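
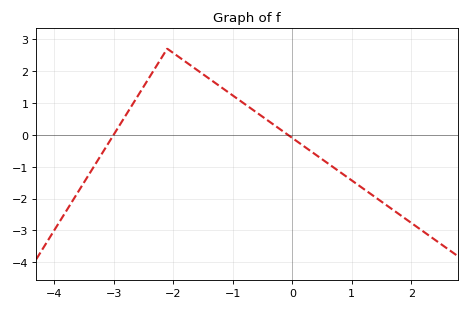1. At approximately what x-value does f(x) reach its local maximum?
-2.1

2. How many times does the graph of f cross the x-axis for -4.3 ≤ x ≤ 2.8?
2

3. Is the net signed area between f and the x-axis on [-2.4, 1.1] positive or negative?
positive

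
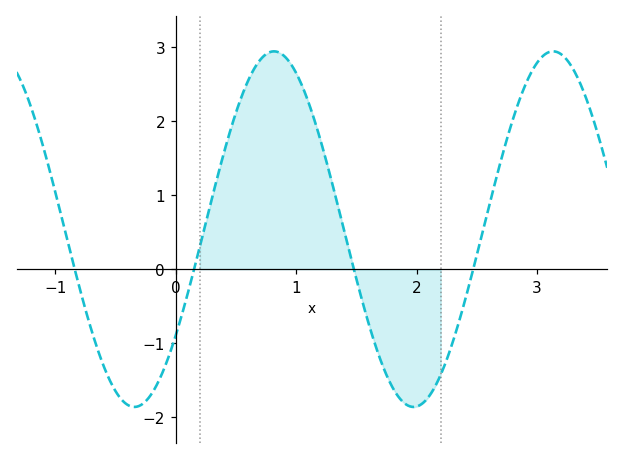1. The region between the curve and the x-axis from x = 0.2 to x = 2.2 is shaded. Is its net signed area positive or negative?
positive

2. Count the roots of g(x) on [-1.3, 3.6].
4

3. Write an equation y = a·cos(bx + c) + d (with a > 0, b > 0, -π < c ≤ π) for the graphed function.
y = 2.4cos(2.7x - 2.2) + 0.54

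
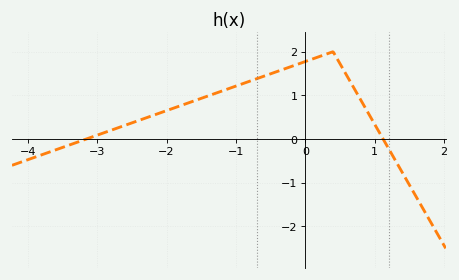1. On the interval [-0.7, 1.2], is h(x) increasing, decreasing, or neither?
neither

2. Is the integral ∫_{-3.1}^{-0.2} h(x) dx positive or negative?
positive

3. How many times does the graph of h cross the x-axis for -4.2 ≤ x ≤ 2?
2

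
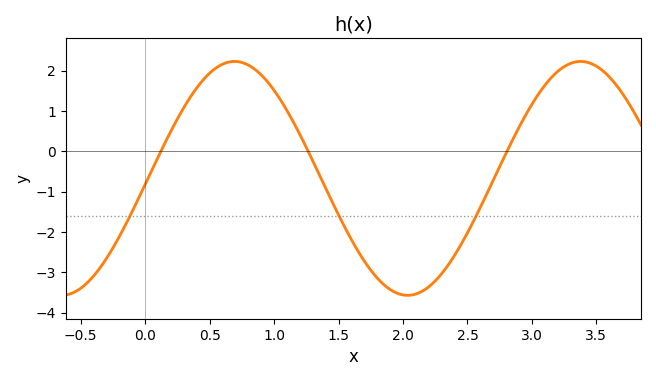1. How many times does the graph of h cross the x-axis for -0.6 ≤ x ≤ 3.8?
3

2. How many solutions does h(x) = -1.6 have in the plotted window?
3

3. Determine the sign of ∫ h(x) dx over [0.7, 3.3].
negative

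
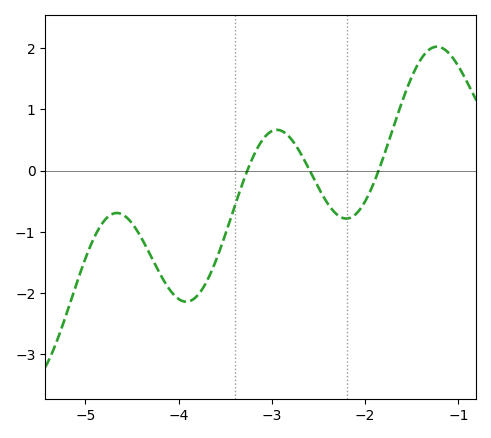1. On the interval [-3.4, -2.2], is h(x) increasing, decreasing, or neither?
neither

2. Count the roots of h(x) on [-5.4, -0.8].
3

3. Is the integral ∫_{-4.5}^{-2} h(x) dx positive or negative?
negative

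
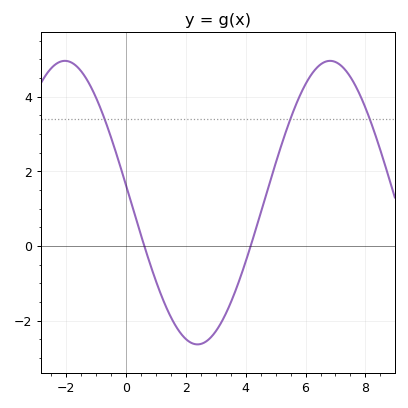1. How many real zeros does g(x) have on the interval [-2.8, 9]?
2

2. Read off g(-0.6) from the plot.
3.2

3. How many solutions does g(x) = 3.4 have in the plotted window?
3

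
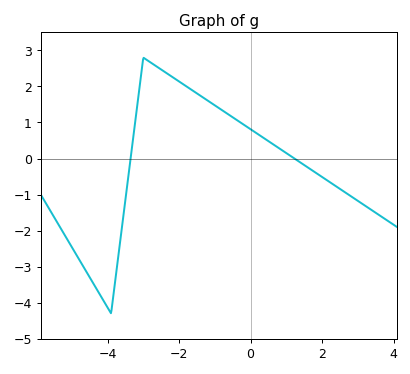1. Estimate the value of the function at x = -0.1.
0.879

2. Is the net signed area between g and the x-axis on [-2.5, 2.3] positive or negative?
positive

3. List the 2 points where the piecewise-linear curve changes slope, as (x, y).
(-3.9, -4.3); (-3, 2.8)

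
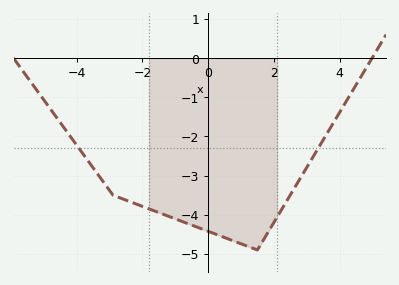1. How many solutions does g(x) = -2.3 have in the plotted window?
2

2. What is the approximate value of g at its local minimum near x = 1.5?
-4.9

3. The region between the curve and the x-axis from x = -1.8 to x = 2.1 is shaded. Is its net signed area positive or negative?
negative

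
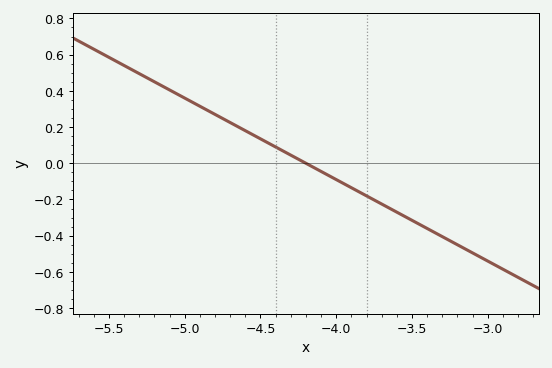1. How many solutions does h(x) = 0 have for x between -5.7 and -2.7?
1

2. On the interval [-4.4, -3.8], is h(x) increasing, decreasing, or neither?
decreasing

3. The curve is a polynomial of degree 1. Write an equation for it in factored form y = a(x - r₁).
y = -0.45(x + 4.2)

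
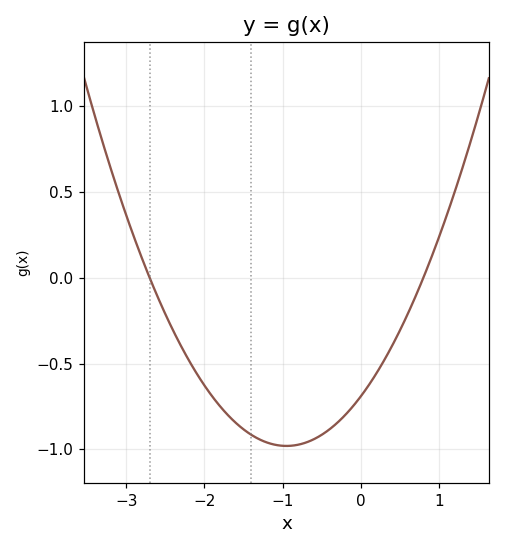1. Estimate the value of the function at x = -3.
0.35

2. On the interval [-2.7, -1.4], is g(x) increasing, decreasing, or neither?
decreasing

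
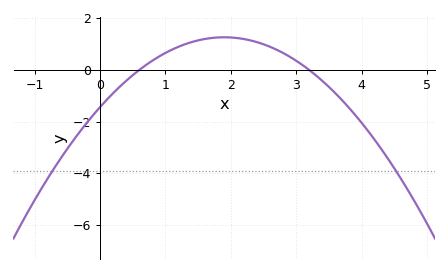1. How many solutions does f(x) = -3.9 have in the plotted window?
2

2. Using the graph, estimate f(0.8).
0.4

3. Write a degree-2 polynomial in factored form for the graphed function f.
y = -0.75(x - 0.6)(x - 3.2)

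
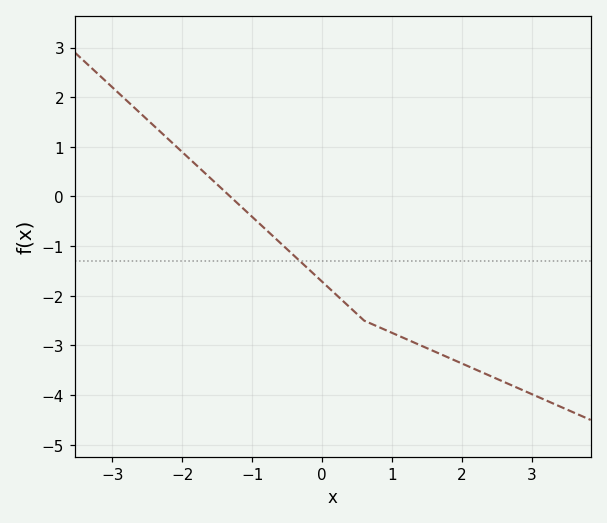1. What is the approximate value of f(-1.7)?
0.501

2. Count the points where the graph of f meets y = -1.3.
1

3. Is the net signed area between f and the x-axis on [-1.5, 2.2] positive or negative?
negative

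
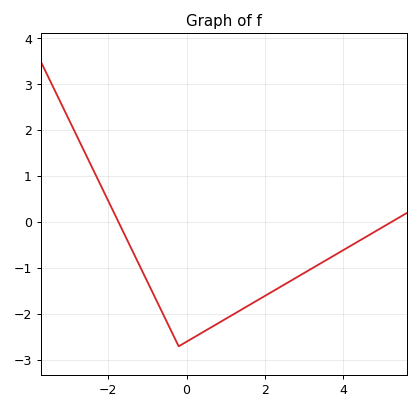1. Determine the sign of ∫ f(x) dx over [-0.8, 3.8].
negative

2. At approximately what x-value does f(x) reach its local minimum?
-0.2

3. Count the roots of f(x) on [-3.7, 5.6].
2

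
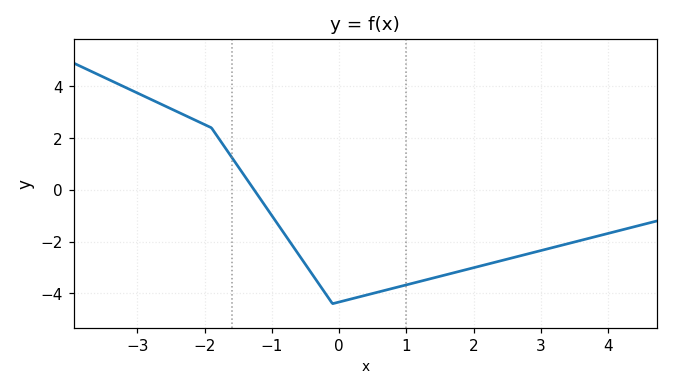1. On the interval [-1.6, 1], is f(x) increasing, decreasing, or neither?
neither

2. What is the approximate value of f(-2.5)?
3.2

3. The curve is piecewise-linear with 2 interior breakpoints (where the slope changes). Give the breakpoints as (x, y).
(-1.9, 2.4); (-0.1, -4.4)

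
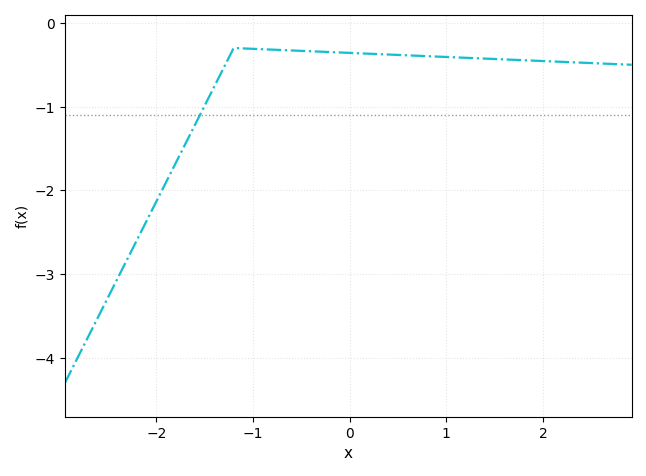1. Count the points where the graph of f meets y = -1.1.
1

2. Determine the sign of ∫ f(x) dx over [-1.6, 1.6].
negative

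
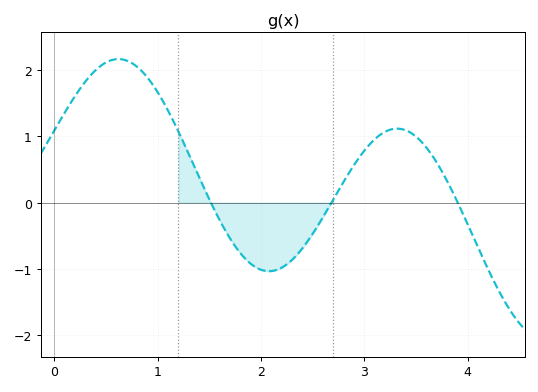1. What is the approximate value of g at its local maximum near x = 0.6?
2.2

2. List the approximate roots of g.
1.5, 2.7, 3.9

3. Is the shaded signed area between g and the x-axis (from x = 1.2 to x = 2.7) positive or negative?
negative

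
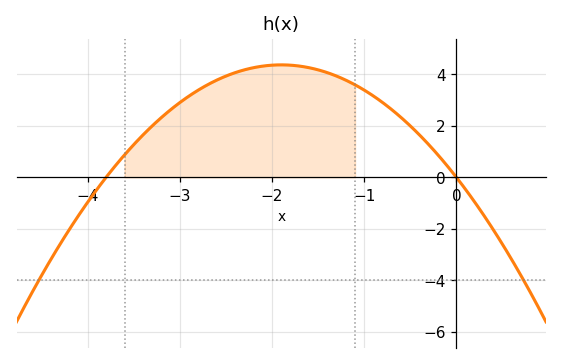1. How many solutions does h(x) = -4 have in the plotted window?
2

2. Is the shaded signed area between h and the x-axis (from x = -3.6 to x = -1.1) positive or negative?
positive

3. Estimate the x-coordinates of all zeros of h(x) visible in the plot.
-3.8, 0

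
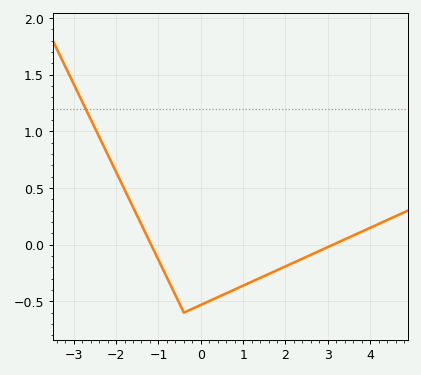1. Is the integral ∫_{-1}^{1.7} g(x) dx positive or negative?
negative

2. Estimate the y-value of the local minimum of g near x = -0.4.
-0.599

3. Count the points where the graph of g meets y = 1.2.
1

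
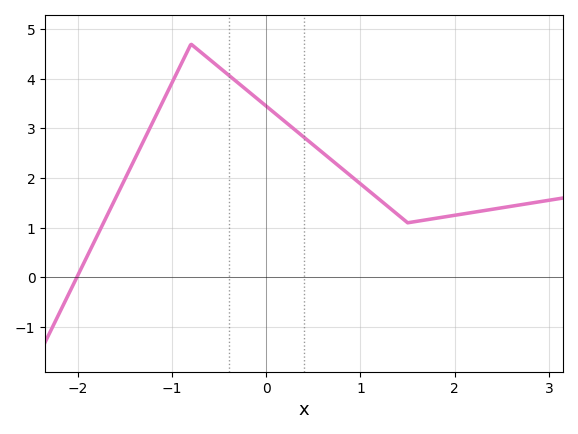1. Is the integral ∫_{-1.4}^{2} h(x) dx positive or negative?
positive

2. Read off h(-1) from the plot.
3.9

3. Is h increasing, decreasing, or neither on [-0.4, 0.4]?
decreasing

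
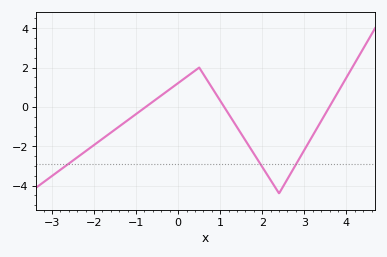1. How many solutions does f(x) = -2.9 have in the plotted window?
3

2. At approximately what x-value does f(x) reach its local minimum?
2.4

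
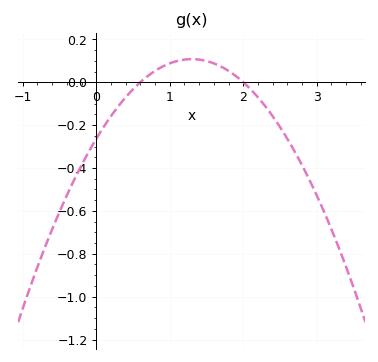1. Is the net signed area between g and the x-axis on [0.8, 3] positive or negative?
negative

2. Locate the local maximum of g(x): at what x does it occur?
1.3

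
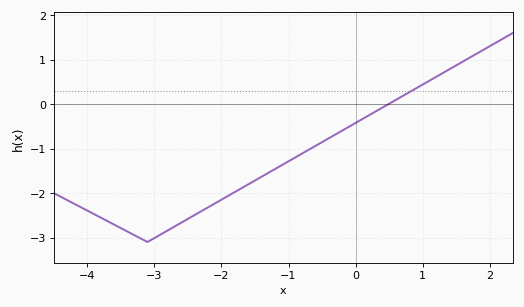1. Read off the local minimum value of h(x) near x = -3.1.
-3.1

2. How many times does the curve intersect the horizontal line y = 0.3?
1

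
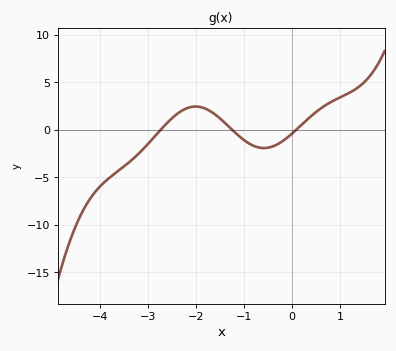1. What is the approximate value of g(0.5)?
1.9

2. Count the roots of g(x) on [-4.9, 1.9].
3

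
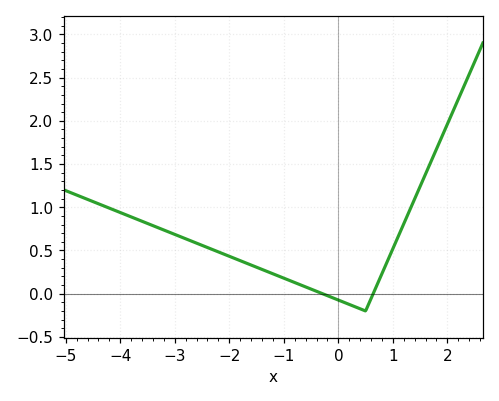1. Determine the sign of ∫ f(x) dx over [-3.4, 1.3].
positive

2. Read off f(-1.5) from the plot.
0.3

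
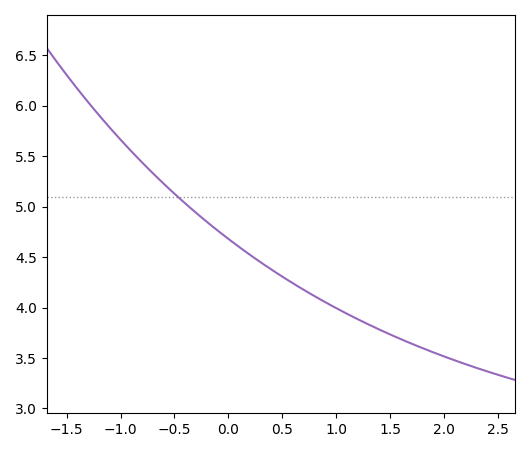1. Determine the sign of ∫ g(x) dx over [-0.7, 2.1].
positive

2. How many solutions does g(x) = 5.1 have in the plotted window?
1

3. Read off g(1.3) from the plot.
3.85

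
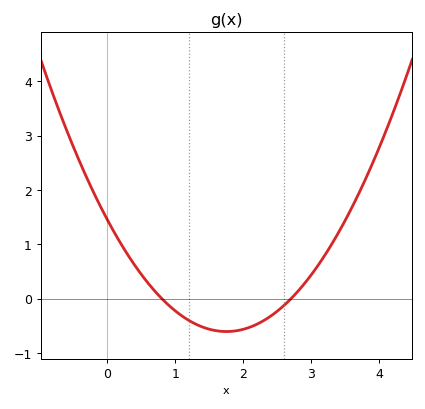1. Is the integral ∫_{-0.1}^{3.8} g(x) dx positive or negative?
positive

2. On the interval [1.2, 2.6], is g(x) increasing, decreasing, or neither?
neither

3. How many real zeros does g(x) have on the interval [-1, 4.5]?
2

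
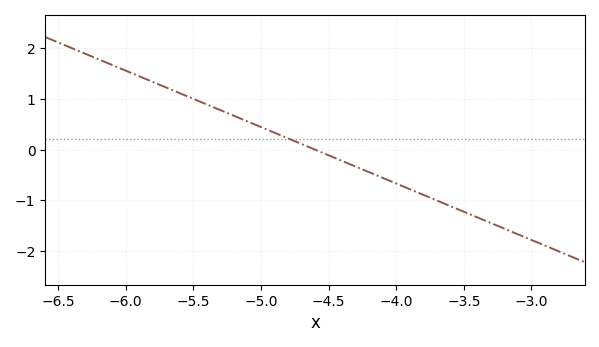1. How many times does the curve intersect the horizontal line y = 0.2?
1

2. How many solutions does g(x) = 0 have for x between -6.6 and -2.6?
1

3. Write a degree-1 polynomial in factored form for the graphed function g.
y = -1.11(x + 4.6)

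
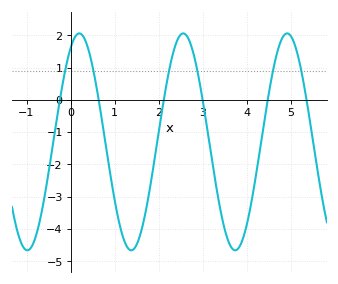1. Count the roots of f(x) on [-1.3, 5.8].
6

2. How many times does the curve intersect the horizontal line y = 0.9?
6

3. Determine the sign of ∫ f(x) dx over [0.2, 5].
negative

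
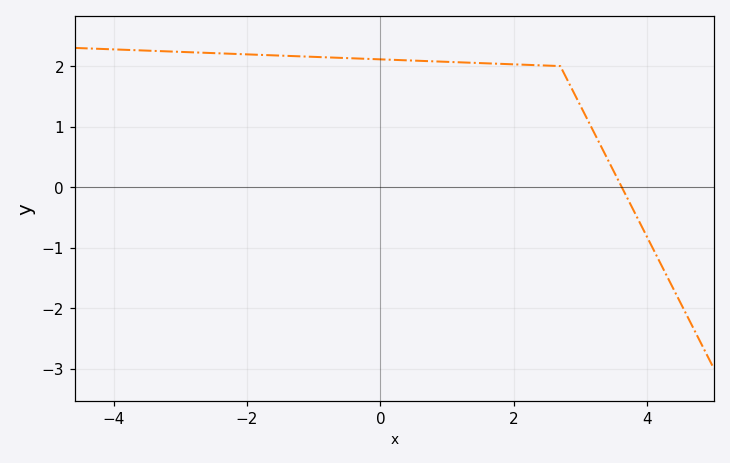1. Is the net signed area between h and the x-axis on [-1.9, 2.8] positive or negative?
positive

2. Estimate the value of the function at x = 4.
-0.821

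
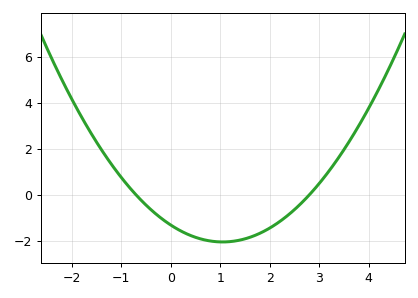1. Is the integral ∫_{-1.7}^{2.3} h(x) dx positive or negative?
negative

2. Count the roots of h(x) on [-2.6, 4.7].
2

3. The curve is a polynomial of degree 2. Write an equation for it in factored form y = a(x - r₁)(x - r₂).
y = 0.67(x + 0.7)(x - 2.8)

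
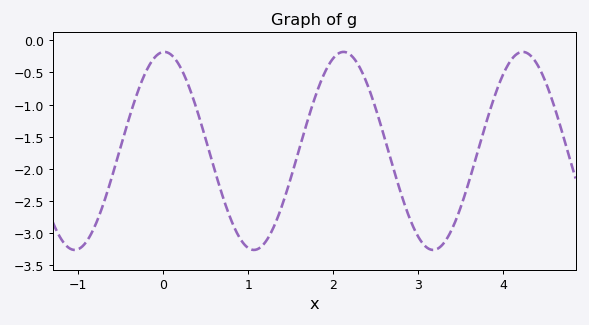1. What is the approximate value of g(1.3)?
-2.9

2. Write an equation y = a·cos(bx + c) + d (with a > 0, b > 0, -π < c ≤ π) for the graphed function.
y = 1.54cos(3x - 0.04) - 1.72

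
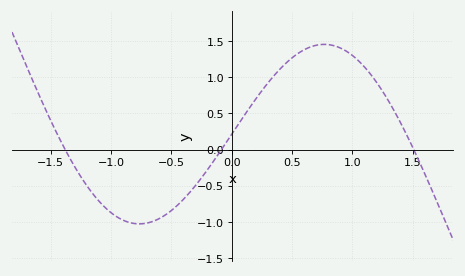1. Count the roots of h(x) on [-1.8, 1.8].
3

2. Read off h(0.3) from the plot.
0.922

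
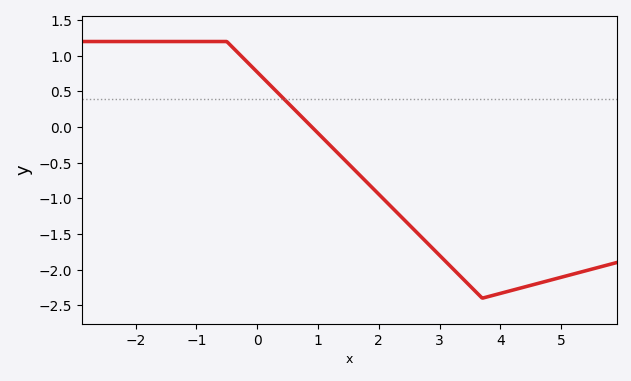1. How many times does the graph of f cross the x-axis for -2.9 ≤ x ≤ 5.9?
1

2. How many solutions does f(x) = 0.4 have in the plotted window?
1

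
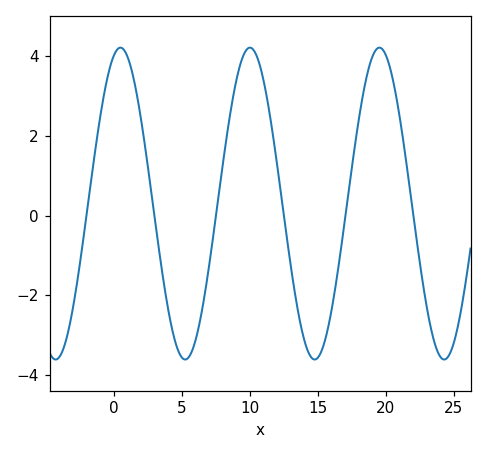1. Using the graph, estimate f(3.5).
-1.2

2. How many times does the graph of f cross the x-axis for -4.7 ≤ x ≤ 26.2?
6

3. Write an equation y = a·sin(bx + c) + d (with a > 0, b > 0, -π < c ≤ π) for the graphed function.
y = 3.91sin(0.66x + 1.2) + 0.3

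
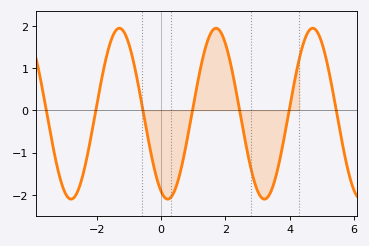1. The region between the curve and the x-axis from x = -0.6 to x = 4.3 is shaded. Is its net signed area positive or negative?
negative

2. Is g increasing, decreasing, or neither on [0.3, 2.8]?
neither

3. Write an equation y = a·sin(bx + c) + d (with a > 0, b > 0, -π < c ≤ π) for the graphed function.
y = 2.02sin(2.1x - 2) - 0.08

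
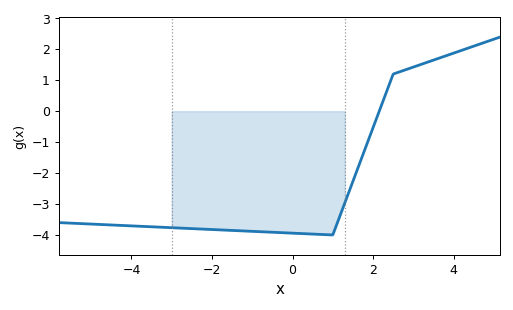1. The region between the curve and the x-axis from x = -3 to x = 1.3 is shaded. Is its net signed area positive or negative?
negative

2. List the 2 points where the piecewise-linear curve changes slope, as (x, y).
(1, -4); (2.5, 1.2)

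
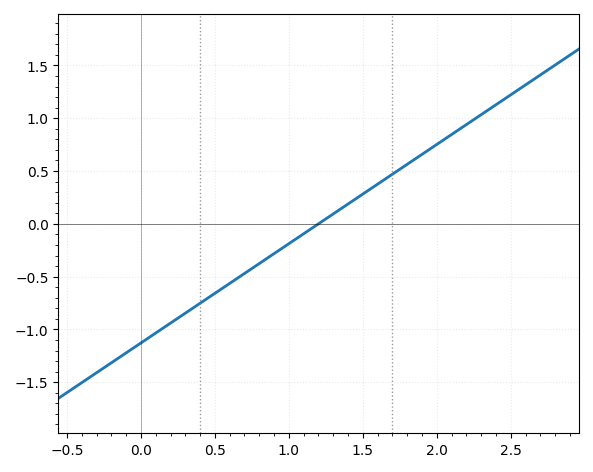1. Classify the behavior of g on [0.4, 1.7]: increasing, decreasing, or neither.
increasing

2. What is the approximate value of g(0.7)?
-0.45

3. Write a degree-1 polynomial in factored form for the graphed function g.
y = 0.94(x - 1.2)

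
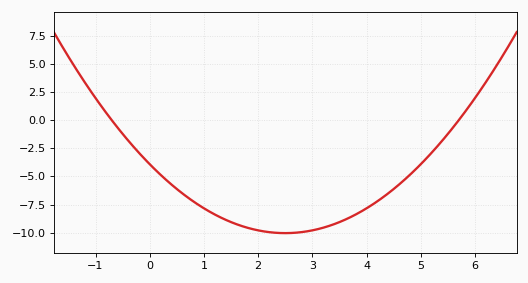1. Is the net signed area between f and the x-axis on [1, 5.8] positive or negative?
negative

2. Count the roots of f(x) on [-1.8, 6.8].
2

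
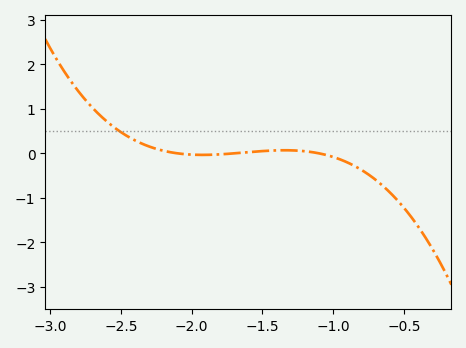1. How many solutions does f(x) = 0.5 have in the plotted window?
1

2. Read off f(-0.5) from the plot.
-1.2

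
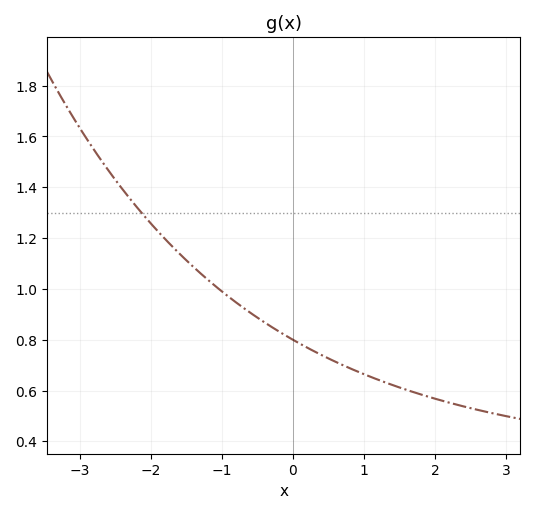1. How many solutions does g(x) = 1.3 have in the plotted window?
1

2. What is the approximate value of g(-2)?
1.26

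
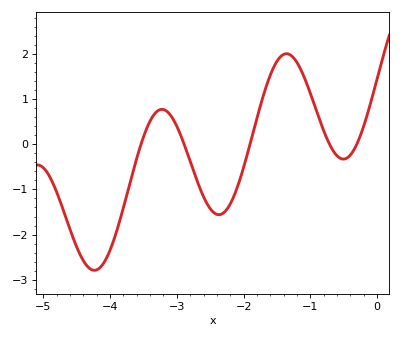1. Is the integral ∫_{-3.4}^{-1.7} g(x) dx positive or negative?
negative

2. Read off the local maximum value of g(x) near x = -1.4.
2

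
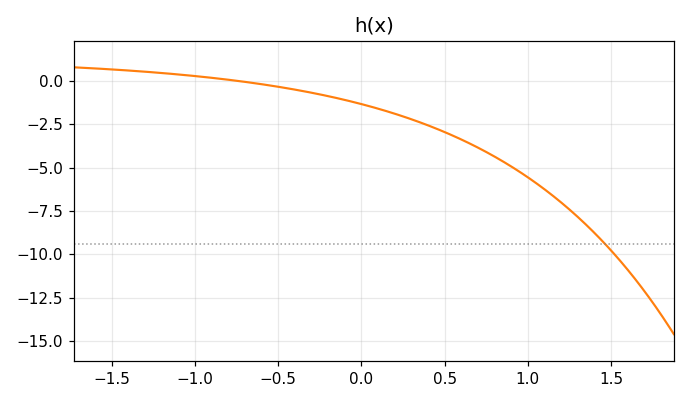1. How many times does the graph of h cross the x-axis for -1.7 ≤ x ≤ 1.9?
1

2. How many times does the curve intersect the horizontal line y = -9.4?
1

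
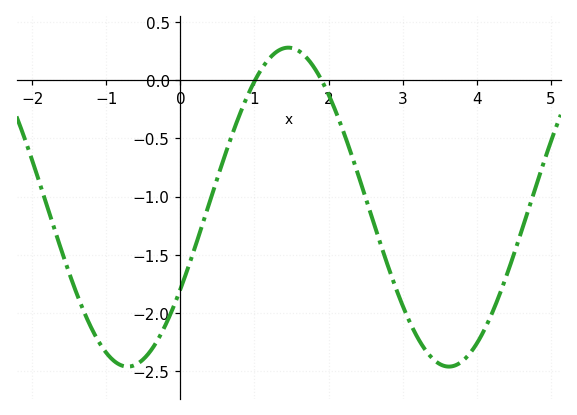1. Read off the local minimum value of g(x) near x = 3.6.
-2.46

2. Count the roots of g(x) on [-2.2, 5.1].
2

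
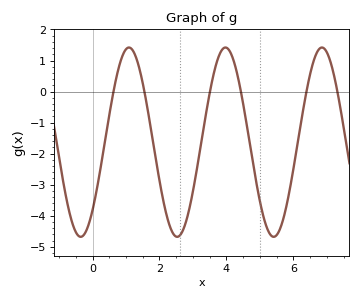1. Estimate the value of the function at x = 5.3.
-4.6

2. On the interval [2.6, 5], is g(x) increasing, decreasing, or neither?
neither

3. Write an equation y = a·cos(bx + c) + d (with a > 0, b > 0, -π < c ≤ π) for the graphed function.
y = 3.05cos(2.2x - 2.4) - 1.63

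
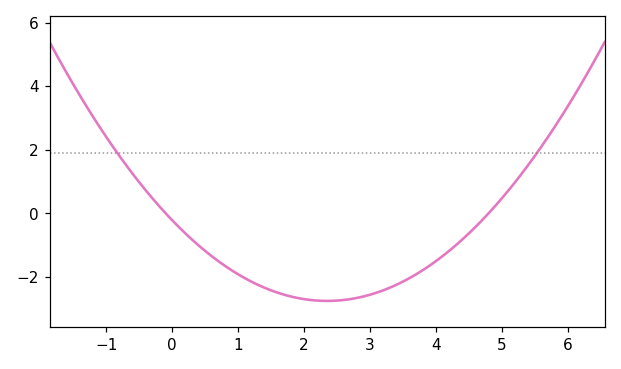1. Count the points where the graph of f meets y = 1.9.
2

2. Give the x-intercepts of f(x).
-0.1, 4.8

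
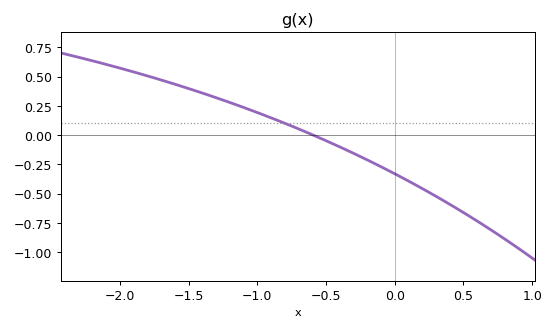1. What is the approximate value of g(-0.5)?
-0.05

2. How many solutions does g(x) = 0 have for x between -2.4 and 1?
1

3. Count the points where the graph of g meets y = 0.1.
1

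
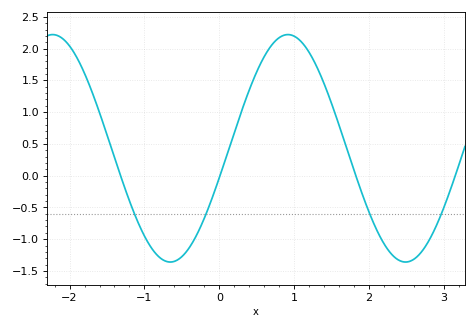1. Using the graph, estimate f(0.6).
1.85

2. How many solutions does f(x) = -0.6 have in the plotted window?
4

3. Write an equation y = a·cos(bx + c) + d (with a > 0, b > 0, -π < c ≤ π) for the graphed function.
y = 1.79cos(2x - 1.8) + 0.43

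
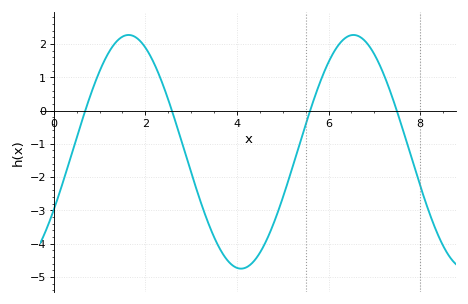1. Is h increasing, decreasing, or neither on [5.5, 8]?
neither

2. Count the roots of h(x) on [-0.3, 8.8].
4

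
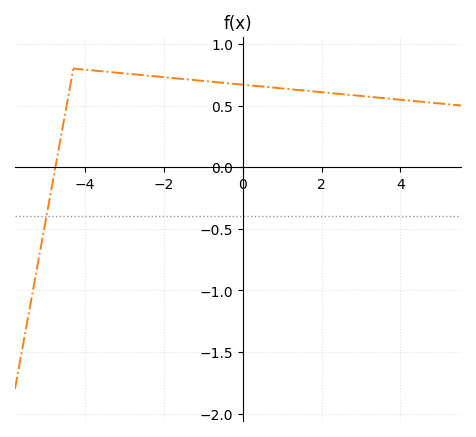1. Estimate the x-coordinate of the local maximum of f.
-4.3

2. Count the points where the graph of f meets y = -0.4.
1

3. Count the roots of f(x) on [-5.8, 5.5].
1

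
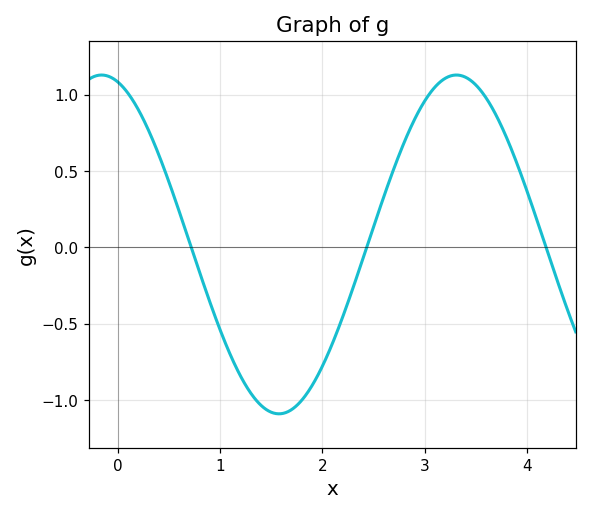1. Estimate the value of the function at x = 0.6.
0.25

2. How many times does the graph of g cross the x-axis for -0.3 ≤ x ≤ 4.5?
3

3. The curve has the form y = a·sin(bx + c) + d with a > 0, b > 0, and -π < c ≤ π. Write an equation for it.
y = 1.11sin(1.8x + 1.9) + 0.02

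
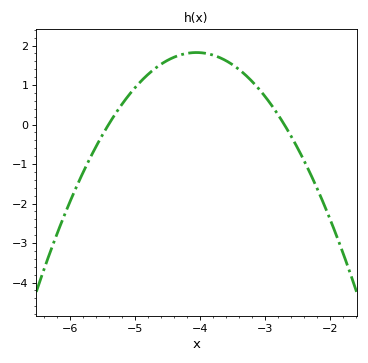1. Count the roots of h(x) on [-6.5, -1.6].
2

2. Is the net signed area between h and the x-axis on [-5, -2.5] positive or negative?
positive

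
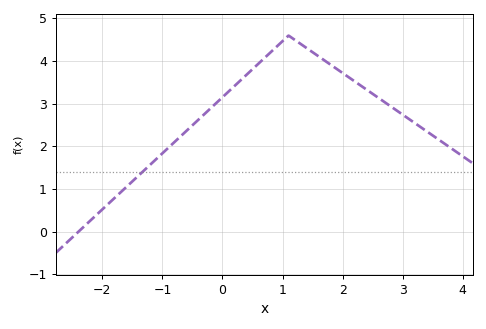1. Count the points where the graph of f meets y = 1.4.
1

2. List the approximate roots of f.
-2.4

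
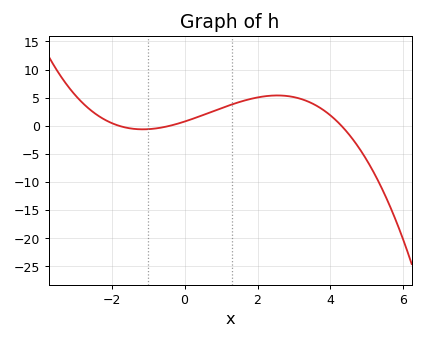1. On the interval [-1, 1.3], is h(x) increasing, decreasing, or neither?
increasing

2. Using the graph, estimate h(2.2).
5.24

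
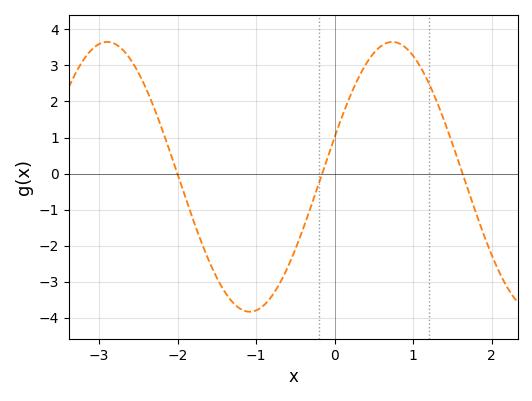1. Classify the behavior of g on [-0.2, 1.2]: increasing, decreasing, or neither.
neither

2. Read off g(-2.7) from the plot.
3.44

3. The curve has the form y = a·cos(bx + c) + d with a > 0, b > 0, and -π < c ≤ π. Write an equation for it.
y = 3.74cos(1.73x - 1.27) - 0.09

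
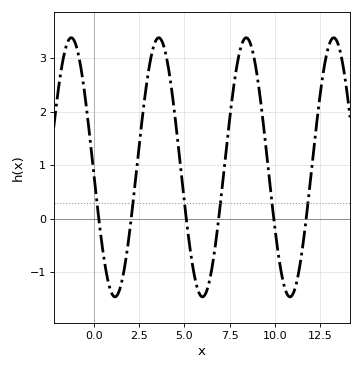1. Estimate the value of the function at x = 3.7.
3.4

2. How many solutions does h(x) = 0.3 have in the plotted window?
6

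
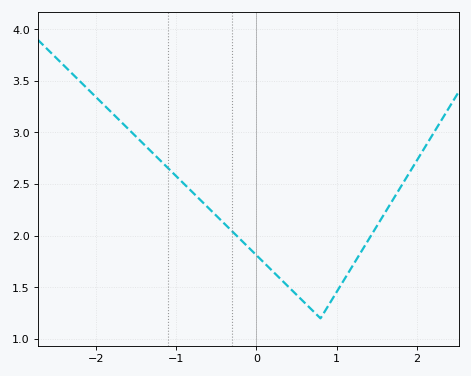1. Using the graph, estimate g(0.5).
1.45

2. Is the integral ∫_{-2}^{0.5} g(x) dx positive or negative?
positive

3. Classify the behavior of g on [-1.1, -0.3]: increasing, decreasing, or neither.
decreasing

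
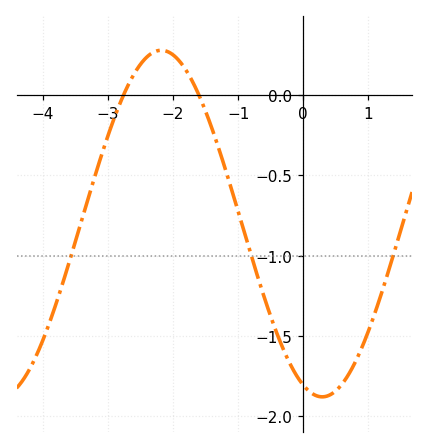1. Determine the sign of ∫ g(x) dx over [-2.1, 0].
negative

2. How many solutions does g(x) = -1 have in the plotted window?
3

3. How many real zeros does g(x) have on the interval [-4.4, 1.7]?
2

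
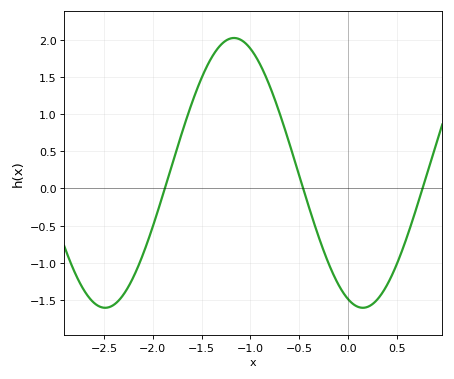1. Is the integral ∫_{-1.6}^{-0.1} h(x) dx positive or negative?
positive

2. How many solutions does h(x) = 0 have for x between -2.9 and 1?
3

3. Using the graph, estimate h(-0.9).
1.65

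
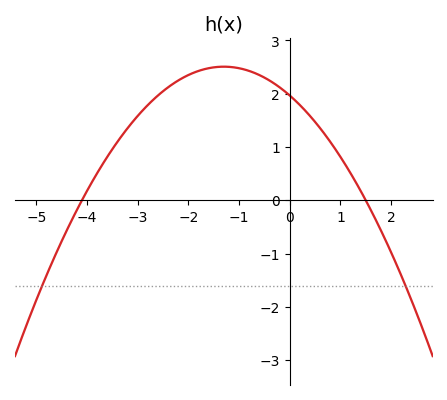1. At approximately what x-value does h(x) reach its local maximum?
-1.3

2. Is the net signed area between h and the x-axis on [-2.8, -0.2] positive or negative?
positive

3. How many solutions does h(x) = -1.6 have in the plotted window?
2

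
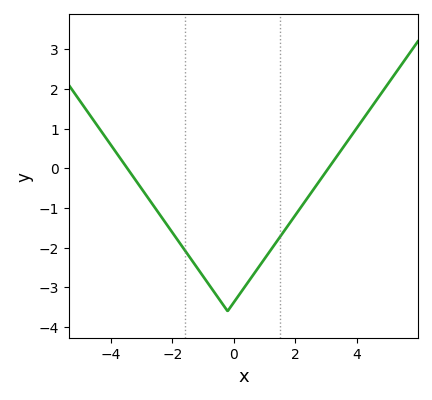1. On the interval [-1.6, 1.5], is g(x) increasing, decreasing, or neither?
neither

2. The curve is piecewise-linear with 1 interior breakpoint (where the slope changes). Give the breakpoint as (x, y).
(-0.2, -3.6)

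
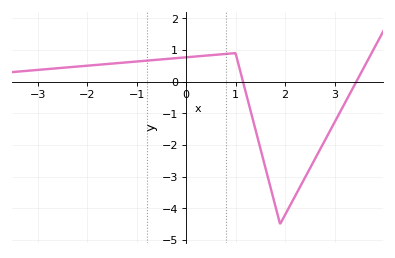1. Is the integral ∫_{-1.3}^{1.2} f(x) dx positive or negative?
positive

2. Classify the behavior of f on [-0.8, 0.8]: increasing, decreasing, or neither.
increasing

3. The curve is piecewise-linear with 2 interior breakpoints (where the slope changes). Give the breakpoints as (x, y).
(1, 0.9); (1.9, -4.5)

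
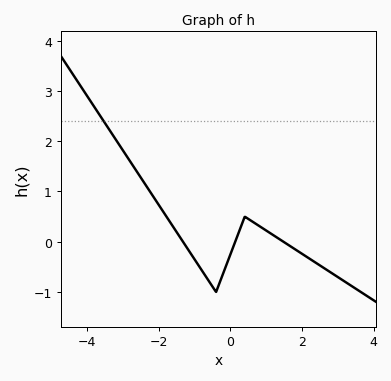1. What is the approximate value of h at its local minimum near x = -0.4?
-1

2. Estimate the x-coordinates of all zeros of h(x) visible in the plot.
-1.4, 0.2, 1.4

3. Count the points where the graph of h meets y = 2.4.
1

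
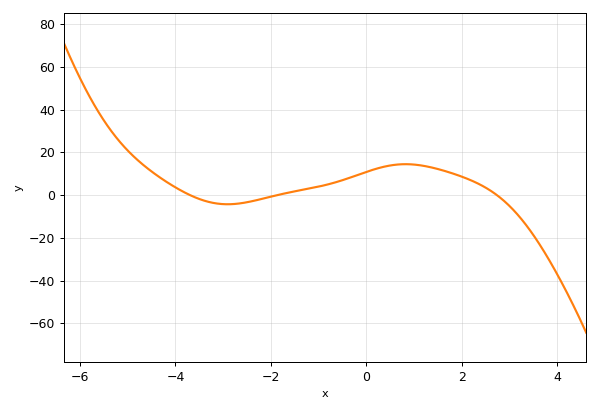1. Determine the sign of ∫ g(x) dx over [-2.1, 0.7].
positive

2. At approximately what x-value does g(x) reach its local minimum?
-3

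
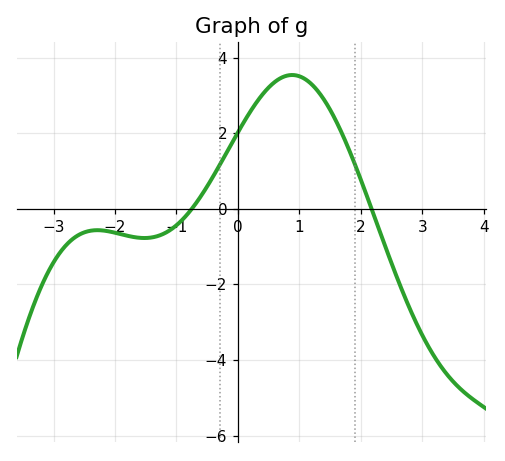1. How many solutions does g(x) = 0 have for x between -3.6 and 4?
2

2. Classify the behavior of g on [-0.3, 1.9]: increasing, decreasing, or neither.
neither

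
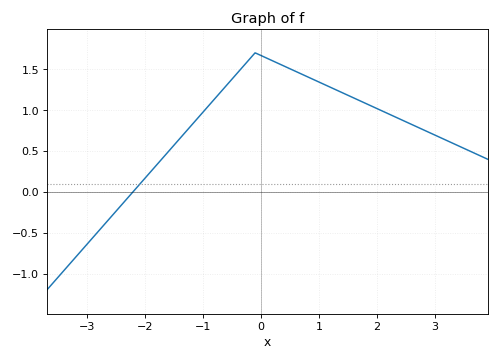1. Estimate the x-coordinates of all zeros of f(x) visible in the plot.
-2.2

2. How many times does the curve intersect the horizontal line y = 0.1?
1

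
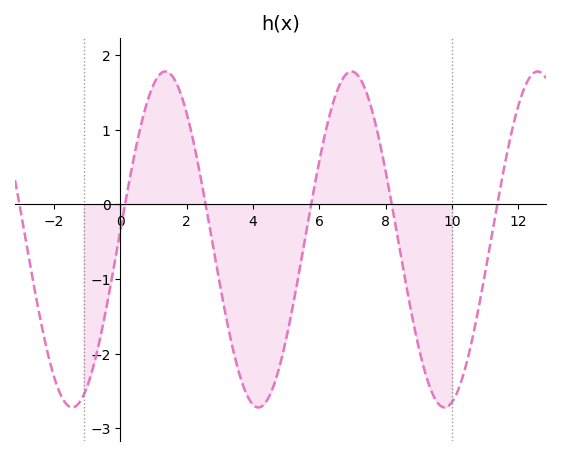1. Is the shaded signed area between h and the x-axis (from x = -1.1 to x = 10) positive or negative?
negative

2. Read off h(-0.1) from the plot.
-0.608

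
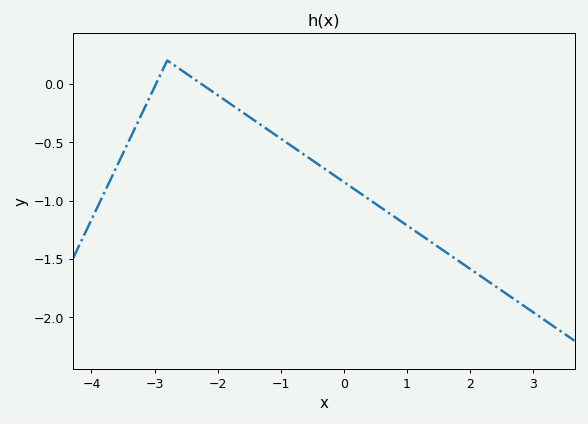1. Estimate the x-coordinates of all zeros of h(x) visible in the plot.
-3, -2.2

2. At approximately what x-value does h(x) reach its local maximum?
-2.8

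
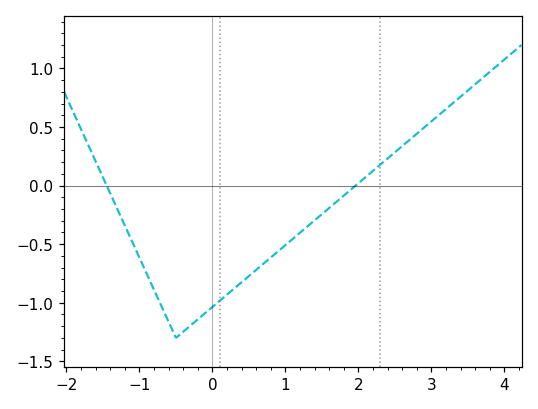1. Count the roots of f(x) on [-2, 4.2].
2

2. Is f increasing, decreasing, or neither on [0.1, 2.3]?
increasing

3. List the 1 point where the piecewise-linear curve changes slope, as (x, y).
(-0.5, -1.3)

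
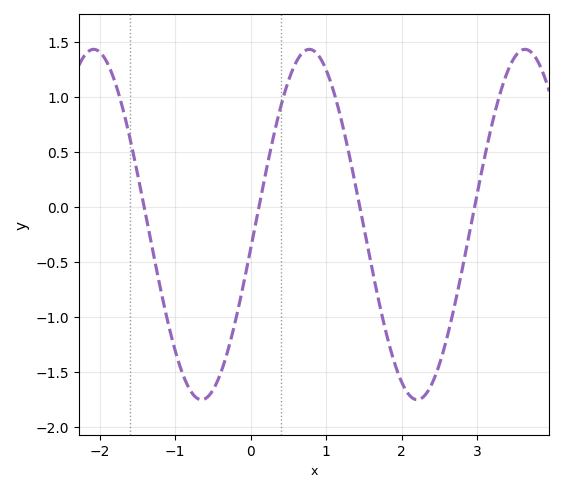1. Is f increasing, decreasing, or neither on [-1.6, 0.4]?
neither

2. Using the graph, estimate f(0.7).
1.4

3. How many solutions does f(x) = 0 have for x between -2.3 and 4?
4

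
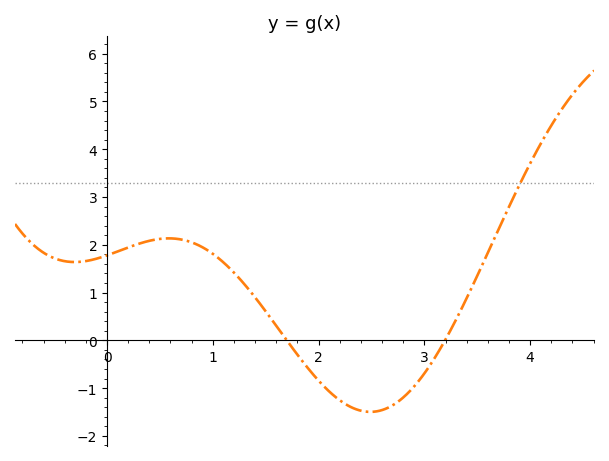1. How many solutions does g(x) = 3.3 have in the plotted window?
1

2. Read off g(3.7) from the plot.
2.32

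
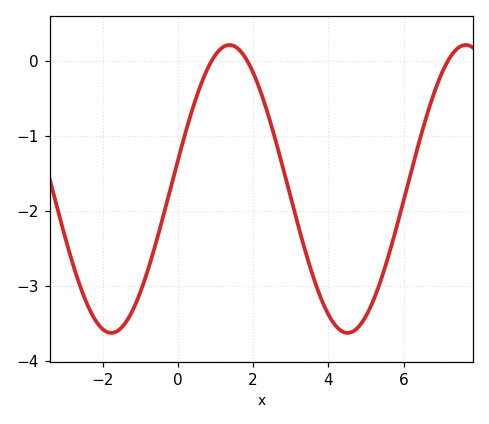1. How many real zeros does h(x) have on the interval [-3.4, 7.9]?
3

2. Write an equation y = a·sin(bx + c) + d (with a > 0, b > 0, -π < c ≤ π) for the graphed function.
y = 1.92sin(1x + 0.2) - 1.71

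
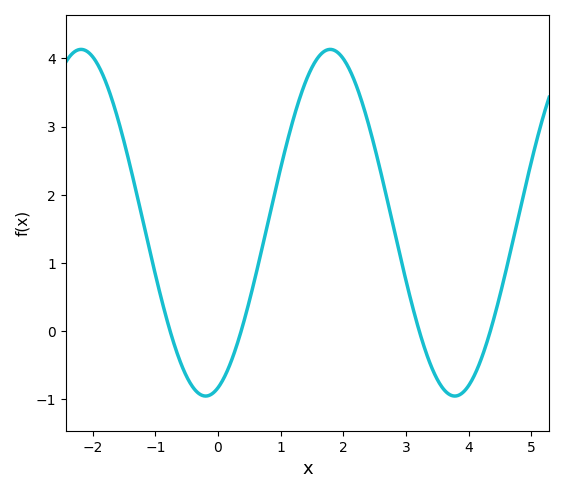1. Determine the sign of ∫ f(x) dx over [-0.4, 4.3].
positive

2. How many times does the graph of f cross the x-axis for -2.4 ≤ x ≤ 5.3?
4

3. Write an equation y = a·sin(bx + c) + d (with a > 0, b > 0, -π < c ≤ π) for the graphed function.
y = 2.54sin(1.6x - 1.3) + 1.59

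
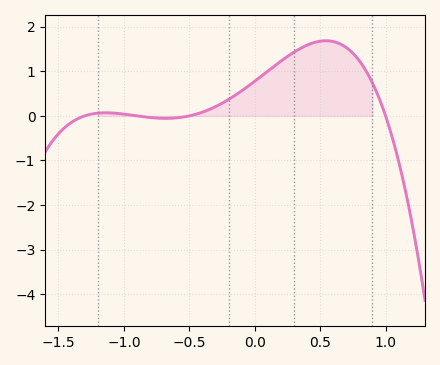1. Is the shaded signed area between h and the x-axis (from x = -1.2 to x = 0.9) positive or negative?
positive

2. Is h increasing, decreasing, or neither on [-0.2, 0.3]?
increasing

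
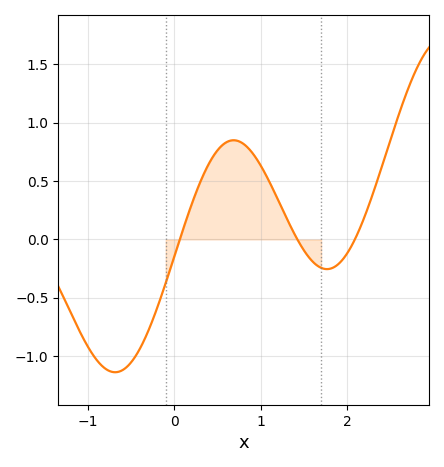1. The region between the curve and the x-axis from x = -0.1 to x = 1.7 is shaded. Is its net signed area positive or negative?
positive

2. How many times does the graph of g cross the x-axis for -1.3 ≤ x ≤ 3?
3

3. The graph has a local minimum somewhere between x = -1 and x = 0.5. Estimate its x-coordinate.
-0.7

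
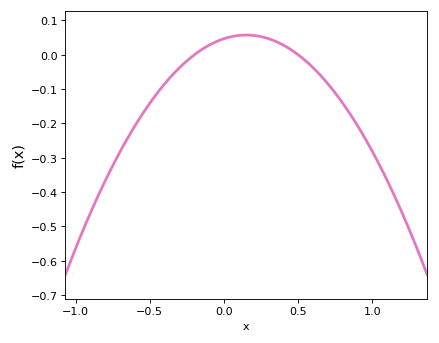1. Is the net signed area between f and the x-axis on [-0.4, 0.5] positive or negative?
positive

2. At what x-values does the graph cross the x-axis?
-0.2, 0.5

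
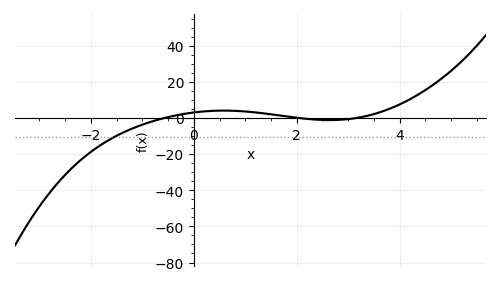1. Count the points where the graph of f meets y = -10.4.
1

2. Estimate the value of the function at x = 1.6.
1.7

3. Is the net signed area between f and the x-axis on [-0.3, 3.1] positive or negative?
positive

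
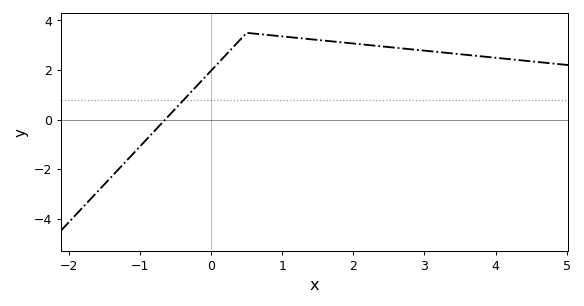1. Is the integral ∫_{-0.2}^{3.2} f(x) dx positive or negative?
positive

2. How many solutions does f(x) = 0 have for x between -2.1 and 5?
1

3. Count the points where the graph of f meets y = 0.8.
1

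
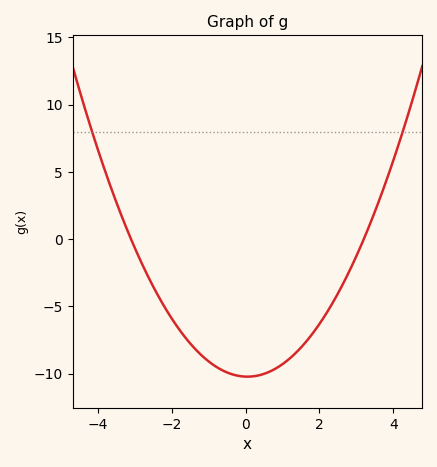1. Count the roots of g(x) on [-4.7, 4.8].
2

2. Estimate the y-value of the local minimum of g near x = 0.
-10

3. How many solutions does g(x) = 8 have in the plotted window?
2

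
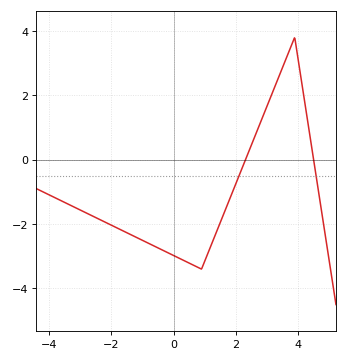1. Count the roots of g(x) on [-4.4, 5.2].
2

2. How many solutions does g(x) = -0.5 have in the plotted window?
2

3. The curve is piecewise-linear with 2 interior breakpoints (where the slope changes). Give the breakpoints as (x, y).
(0.9, -3.4); (3.9, 3.8)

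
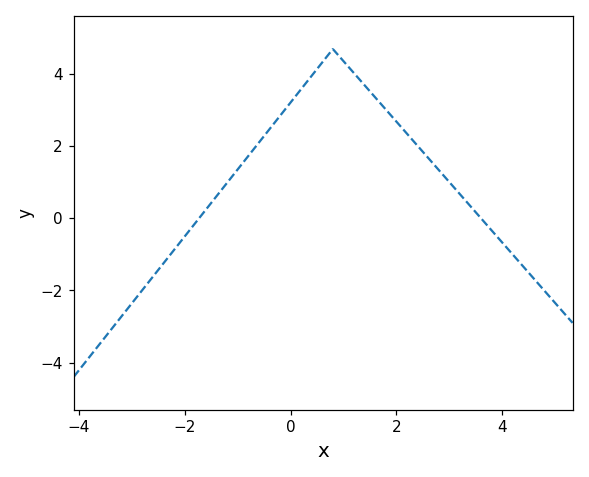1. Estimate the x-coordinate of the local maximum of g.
0.8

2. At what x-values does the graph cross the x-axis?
-1.8, 3.6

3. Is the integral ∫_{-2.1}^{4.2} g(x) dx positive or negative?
positive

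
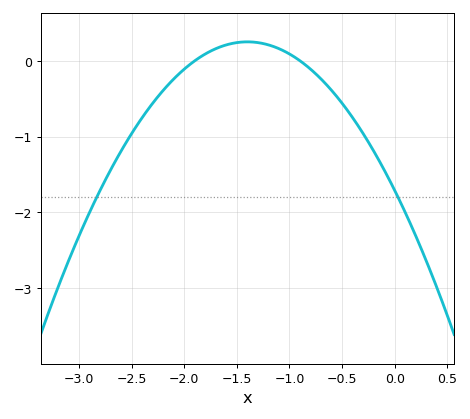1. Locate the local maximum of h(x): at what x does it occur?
-1.4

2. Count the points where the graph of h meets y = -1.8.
2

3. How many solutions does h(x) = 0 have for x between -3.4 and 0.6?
2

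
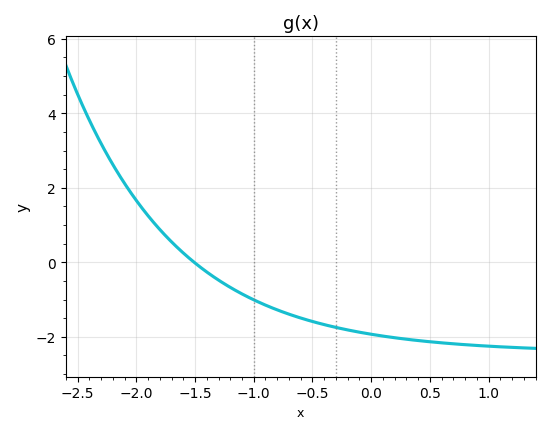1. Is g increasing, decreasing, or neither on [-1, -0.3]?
decreasing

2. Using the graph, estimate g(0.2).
-2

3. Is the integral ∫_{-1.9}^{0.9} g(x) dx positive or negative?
negative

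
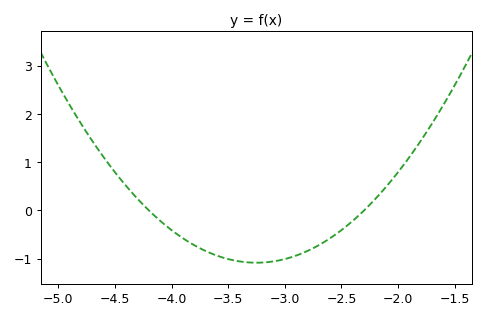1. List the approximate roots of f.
-4.2, -2.3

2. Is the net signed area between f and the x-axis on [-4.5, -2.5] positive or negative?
negative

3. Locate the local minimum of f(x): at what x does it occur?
-3.25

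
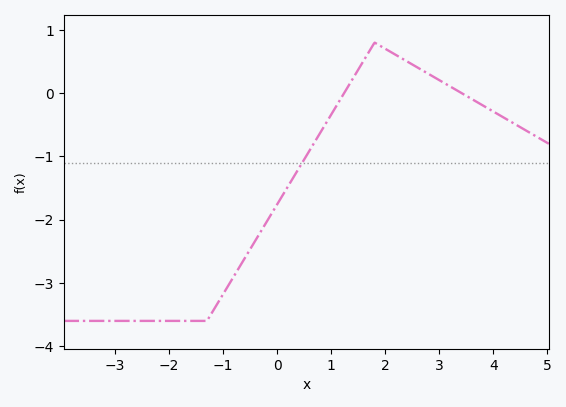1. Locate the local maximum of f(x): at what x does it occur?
1.8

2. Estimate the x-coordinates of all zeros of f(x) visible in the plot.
1.24, 3.41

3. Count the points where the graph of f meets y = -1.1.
1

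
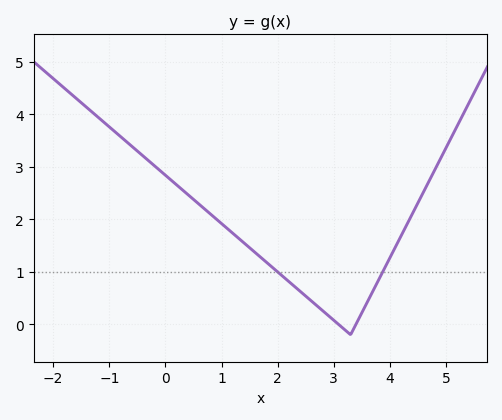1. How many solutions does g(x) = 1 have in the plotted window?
2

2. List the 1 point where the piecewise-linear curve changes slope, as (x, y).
(3.3, -0.2)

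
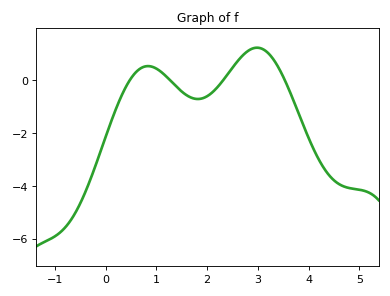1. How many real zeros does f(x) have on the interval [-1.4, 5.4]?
4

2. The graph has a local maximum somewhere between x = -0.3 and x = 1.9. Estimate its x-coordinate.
0.835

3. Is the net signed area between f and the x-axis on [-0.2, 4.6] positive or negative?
negative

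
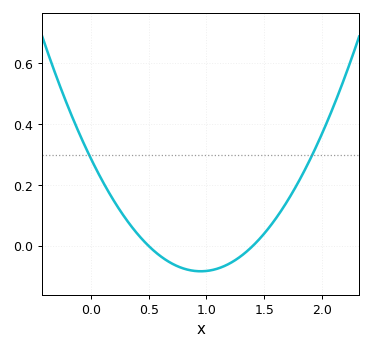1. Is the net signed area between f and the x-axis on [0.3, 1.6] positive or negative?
negative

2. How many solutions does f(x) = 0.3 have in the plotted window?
2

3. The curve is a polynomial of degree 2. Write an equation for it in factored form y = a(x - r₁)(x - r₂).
y = 0.41(x - 0.5)(x - 1.4)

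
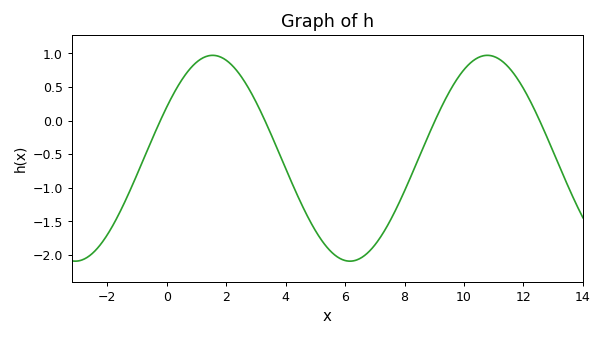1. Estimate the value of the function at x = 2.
0.897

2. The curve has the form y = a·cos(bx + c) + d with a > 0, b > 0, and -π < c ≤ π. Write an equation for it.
y = 1.53cos(0.68x - 1.05) - 0.56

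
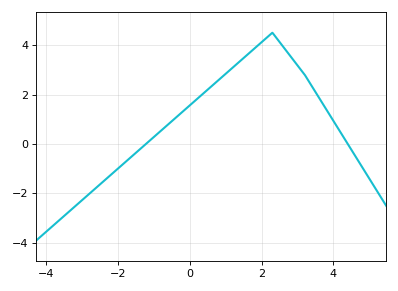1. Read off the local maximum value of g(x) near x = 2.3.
4.5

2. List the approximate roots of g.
-1.22, 4.4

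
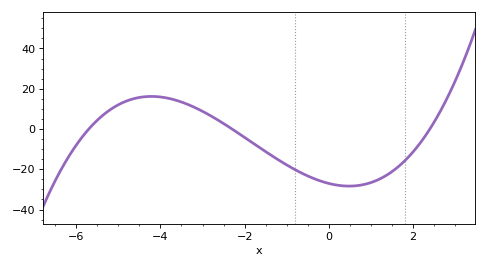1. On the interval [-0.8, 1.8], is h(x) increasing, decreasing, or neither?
neither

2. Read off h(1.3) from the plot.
-23.8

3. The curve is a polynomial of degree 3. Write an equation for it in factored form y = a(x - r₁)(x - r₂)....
y = 0.86(x + 5.7)(x + 2.3)(x - 2.4)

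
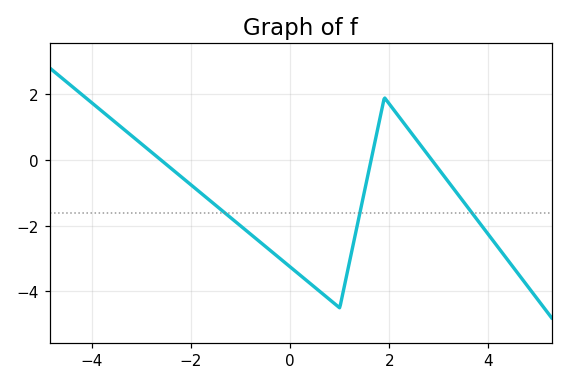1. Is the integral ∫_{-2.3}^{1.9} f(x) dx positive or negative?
negative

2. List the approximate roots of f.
-2.61, 1.63, 2.86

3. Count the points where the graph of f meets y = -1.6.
3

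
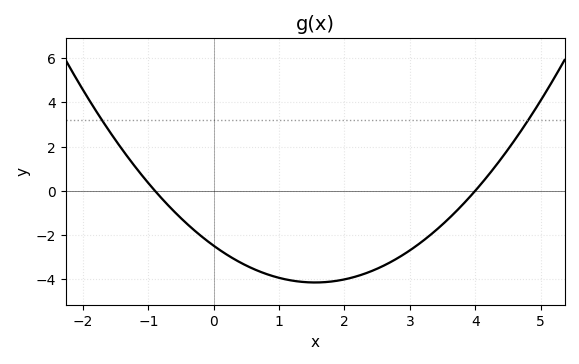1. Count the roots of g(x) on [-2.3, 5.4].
2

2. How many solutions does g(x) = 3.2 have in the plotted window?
2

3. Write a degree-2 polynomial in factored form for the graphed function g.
y = 0.69(x + 0.9)(x - 4)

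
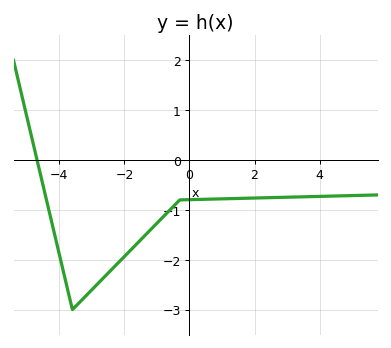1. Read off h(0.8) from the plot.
-0.782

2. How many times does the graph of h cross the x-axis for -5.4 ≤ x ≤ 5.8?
1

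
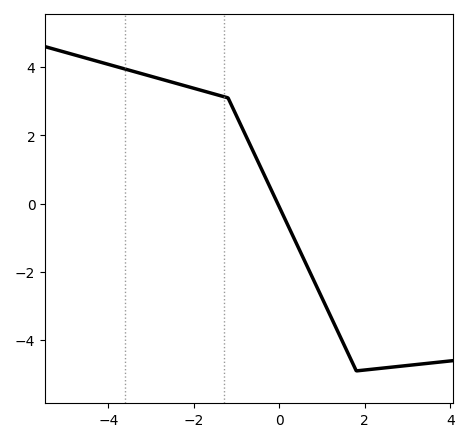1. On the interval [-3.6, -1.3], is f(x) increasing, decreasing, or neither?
decreasing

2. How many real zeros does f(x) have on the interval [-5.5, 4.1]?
1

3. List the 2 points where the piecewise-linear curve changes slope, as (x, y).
(-1.2, 3.1); (1.8, -4.9)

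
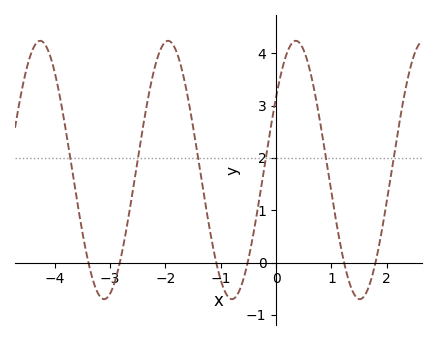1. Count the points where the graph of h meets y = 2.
6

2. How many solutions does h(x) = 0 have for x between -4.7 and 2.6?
6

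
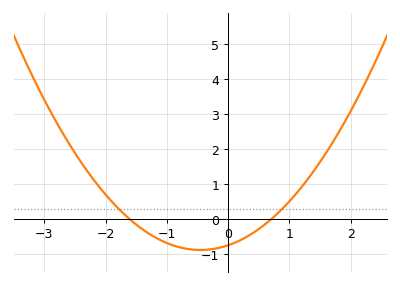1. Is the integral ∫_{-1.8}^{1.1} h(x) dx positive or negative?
negative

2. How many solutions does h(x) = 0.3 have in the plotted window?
2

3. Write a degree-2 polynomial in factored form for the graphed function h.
y = 0.66(x + 1.6)(x - 0.7)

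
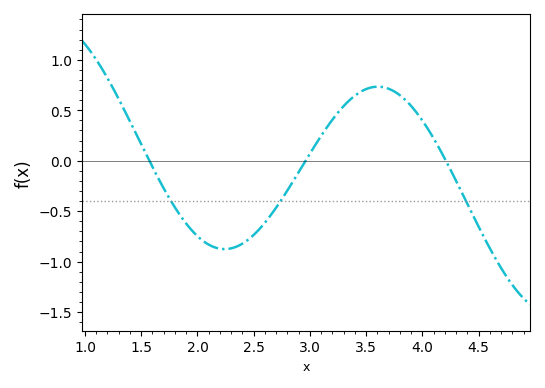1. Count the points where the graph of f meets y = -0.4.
3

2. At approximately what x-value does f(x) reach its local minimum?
2.24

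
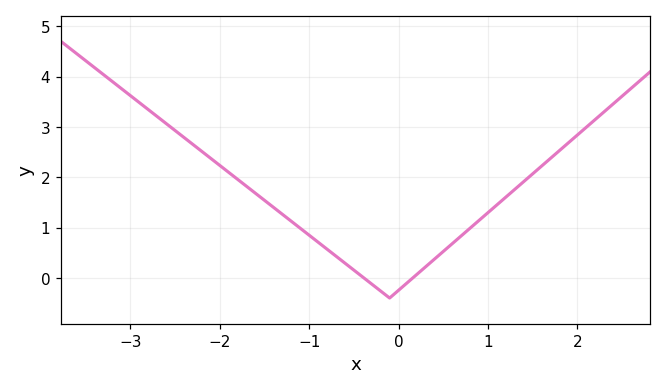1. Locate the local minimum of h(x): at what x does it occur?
-0.1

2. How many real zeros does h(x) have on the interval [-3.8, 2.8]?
2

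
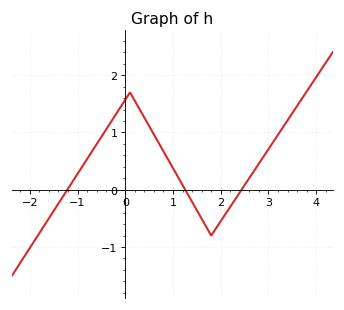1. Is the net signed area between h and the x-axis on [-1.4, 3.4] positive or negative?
positive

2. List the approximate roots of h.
-1.2, 1.3, 2.4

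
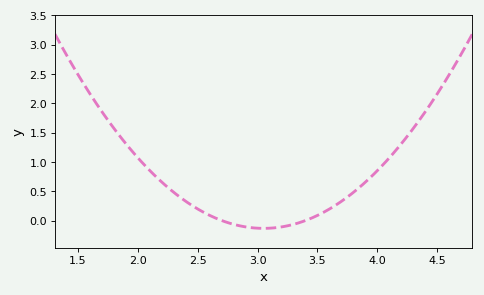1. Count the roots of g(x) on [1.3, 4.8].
2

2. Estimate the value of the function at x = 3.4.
0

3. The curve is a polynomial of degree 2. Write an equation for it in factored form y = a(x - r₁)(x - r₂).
y = 1.09(x - 2.7)(x - 3.4)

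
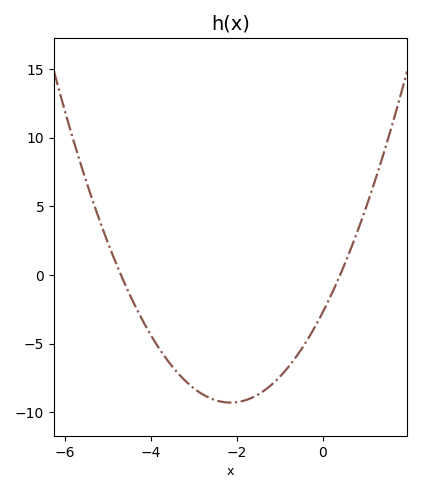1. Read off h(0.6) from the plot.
1.52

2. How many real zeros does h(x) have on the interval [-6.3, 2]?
2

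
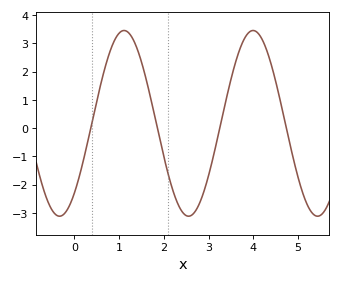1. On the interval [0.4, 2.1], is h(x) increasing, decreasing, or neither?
neither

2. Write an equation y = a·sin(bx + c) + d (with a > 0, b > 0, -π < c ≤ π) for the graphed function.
y = 3.29sin(2.2x - 0.85) + 0.17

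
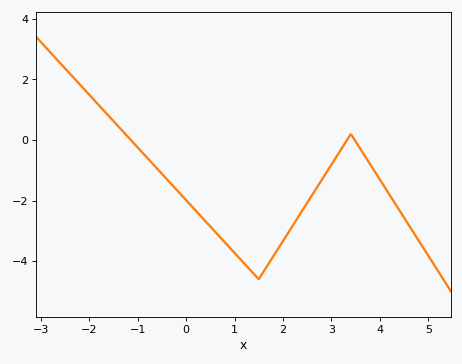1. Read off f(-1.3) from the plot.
0.281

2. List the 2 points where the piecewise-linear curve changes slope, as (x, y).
(1.5, -4.6); (3.4, 0.2)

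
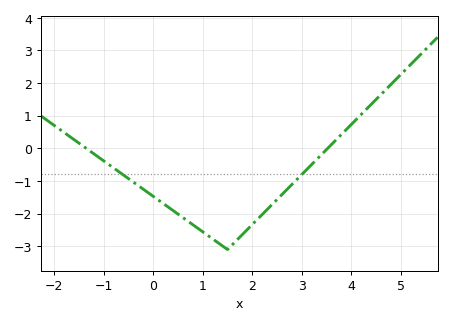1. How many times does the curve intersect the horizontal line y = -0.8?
2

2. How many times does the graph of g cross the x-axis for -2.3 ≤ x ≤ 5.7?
2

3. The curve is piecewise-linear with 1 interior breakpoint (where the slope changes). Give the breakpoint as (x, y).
(1.5, -3.1)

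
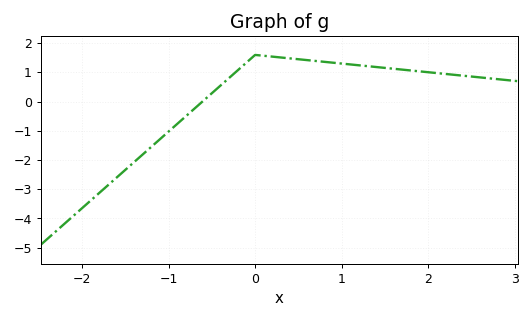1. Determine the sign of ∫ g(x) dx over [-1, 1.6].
positive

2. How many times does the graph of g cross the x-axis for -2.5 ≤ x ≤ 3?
1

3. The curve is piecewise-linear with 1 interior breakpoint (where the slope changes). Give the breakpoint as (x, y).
(0, 1.6)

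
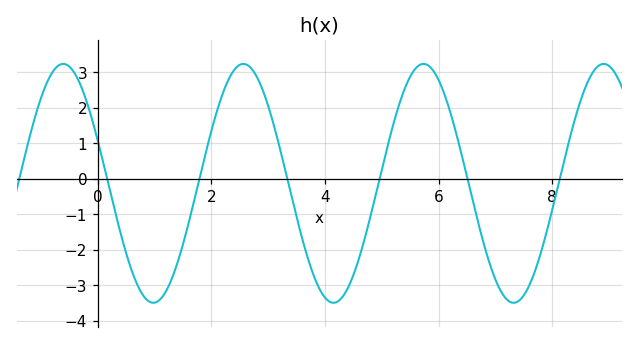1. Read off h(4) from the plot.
-3.36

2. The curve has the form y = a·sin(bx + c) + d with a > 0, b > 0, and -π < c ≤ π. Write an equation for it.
y = 3.37sin(1.98x + 2.78) - 0.13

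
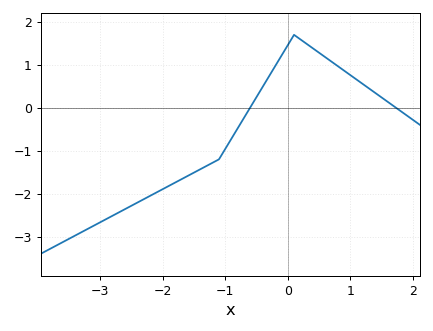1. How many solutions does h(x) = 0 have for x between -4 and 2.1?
2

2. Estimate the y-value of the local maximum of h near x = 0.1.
1.7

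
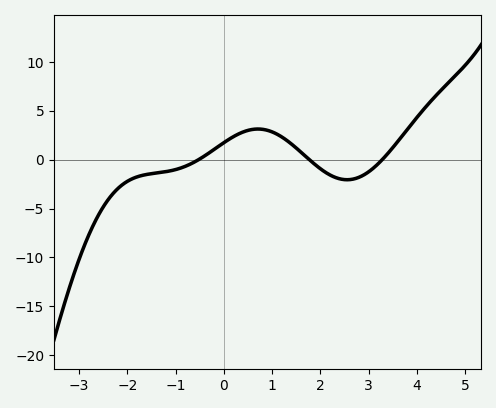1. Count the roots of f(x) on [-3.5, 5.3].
3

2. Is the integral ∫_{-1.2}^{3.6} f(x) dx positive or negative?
positive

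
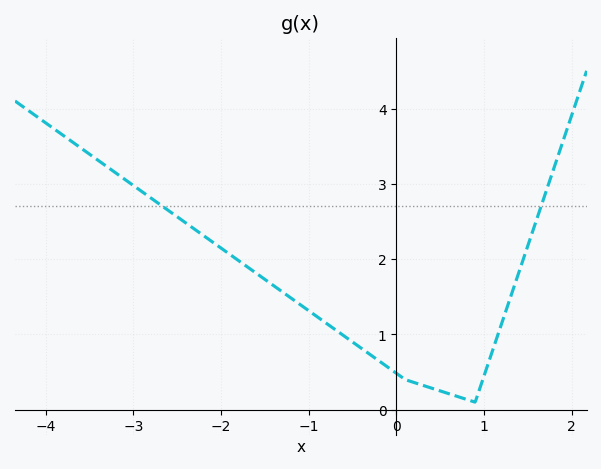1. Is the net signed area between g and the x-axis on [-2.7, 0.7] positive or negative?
positive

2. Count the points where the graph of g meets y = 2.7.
2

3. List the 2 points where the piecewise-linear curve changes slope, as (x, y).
(0.1, 0.4); (0.9, 0.1)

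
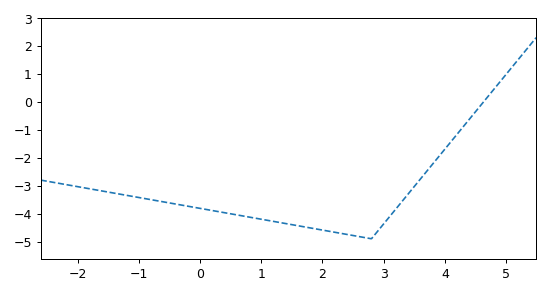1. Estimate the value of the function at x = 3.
-4.36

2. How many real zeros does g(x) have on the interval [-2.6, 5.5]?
1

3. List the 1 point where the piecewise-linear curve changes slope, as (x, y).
(2.8, -4.9)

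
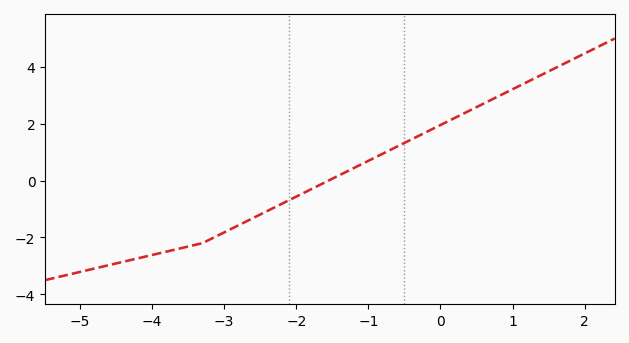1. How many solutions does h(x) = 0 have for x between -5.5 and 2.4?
1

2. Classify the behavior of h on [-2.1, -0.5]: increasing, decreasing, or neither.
increasing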